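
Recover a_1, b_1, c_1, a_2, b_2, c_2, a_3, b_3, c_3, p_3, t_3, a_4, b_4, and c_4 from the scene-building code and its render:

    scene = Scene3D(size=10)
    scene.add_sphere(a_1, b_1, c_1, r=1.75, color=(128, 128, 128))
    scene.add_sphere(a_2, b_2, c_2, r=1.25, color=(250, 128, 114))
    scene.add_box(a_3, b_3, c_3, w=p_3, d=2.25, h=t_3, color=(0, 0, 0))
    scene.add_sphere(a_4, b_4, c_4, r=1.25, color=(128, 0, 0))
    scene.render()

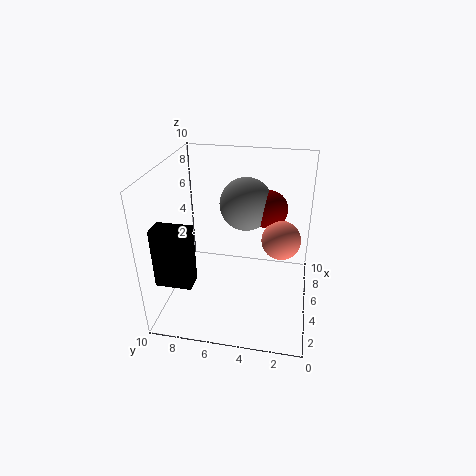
a_1 = 5.25, b_1 = 4.5, c_1 = 7.5, a_2 = 4, b_2 = 2, c_2 = 5.75, a_3 = 0.5, b_3 = 7, c_3 = 3.75, p_3 = 1.25, t_3 = 3.75, a_4 = 5.25, b_4 = 3, c_4 = 7.25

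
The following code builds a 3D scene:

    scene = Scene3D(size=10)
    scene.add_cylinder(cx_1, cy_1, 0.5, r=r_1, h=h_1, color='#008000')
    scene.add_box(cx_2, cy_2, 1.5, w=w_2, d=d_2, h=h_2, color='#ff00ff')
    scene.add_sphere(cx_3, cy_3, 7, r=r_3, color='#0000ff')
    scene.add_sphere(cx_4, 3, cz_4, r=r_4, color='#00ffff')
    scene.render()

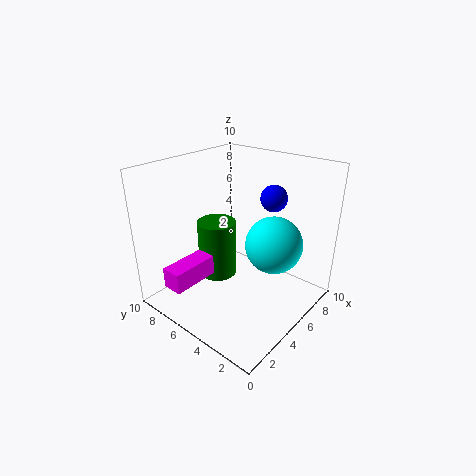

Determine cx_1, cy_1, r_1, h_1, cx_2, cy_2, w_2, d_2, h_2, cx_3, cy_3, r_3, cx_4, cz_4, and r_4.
cx_1 = 6; cy_1 = 8; r_1 = 1.5; h_1 = 4.5; cx_2 = 1; cy_2 = 7; w_2 = 3.5; d_2 = 1.5; h_2 = 1.5; cx_3 = 8.5; cy_3 = 4.5; r_3 = 1; cx_4 = 6.5; cz_4 = 4.5; r_4 = 2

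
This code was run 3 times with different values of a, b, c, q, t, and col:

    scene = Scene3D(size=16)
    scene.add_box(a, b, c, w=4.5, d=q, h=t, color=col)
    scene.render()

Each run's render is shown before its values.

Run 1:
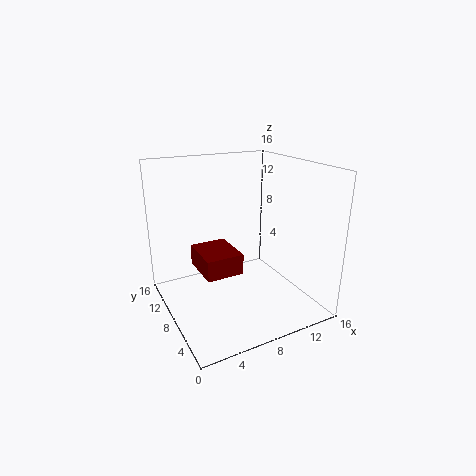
a = 4.5, b = 8.5, c = 3, q = 5.5, t = 2.5, col = 'maroon'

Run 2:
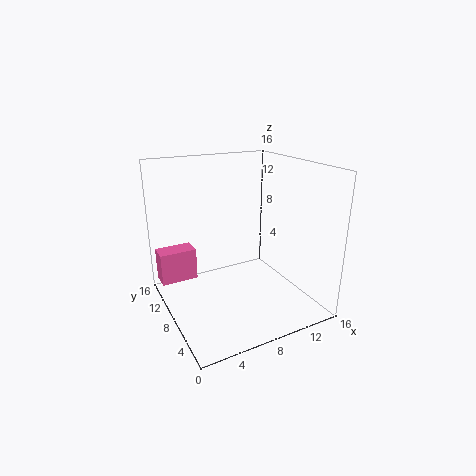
a = 0.5, b = 13.5, c = 1, q = 2.5, t = 4, col = 'hotpink'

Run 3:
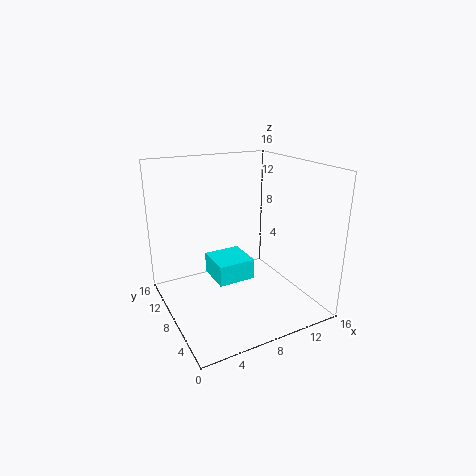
a = 6, b = 8.5, c = 2, q = 4.5, t = 2.5, col = 'cyan'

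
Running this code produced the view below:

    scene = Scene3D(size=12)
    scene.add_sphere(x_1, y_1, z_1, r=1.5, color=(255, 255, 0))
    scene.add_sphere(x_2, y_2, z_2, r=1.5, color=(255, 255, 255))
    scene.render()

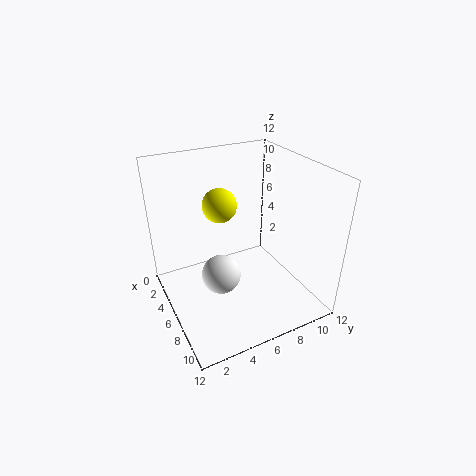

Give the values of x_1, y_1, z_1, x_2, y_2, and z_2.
x_1 = 3.5
y_1 = 5.5
z_1 = 8
x_2 = 8
y_2 = 3.5
z_2 = 4.5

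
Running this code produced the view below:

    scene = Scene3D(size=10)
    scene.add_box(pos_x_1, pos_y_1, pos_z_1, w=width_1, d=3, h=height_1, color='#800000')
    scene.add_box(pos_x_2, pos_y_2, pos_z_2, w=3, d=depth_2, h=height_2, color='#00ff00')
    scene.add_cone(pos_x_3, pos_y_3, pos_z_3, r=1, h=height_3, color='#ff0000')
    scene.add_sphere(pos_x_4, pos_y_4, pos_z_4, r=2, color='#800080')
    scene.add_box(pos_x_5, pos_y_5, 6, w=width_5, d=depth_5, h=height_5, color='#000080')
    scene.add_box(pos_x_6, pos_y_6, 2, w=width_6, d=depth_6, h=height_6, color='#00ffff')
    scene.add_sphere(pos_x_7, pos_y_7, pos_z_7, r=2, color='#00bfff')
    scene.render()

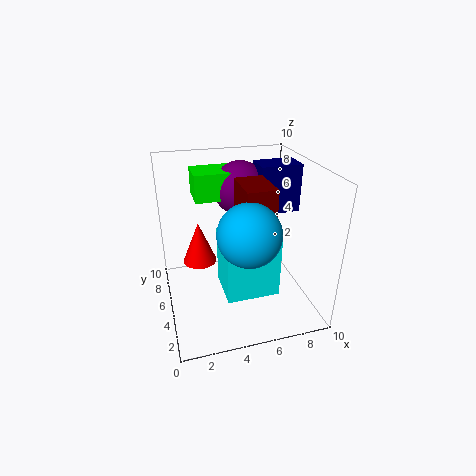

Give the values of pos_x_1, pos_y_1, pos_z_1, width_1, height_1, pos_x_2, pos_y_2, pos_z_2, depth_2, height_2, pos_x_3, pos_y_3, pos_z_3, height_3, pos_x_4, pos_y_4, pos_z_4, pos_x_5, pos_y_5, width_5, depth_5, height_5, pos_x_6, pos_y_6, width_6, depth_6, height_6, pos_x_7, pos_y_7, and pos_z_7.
pos_x_1 = 5; pos_y_1 = 3; pos_z_1 = 6; width_1 = 2; height_1 = 3; pos_x_2 = 2.5; pos_y_2 = 7; pos_z_2 = 7; depth_2 = 2.5; height_2 = 2; pos_x_3 = 2; pos_y_3 = 3; pos_z_3 = 5; height_3 = 2.5; pos_x_4 = 6; pos_y_4 = 8; pos_z_4 = 7.5; pos_x_5 = 7; pos_y_5 = 6; width_5 = 3; depth_5 = 2; height_5 = 3.5; pos_x_6 = 3.5; pos_y_6 = 2; width_6 = 3.5; depth_6 = 3; height_6 = 4; pos_x_7 = 5; pos_y_7 = 2.5; pos_z_7 = 6.5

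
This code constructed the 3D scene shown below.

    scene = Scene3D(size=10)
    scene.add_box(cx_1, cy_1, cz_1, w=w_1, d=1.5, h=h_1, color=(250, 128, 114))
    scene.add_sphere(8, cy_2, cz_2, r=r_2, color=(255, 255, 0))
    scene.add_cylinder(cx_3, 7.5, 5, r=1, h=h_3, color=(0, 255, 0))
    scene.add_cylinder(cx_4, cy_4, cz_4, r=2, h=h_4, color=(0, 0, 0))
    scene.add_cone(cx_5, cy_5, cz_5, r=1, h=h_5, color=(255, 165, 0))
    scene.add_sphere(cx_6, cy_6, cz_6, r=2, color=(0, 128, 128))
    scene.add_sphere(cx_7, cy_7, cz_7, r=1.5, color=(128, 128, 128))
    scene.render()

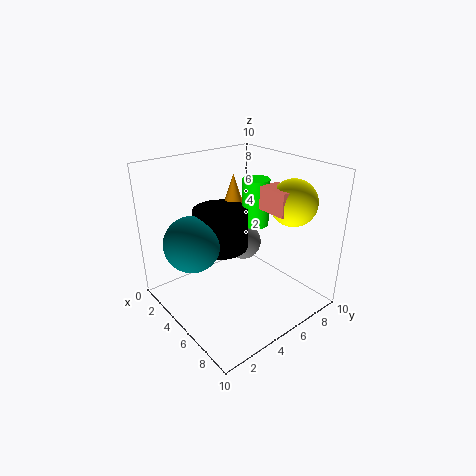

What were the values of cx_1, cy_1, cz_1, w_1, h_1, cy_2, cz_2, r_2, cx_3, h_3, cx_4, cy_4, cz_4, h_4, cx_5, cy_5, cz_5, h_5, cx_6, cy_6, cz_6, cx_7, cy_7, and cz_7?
cx_1 = 6.5; cy_1 = 5.5; cz_1 = 7.5; w_1 = 2; h_1 = 1.5; cy_2 = 7; cz_2 = 8; r_2 = 1.5; cx_3 = 4; h_3 = 3.5; cx_4 = 3; cy_4 = 5; cz_4 = 3.5; h_4 = 3; cx_5 = 2; cy_5 = 7; cz_5 = 5.5; h_5 = 3; cx_6 = 3; cy_6 = 2.5; cz_6 = 4.5; cx_7 = 2; cy_7 = 8; cz_7 = 2.5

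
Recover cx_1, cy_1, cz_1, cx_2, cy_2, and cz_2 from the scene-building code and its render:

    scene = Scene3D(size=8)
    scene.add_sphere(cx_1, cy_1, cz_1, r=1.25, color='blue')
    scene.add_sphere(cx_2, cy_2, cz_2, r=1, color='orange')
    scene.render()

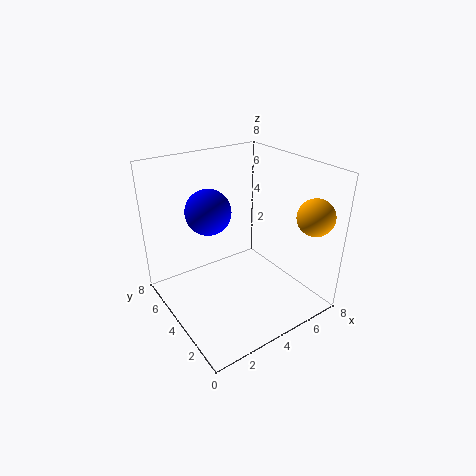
cx_1 = 2.75
cy_1 = 5
cz_1 = 5.5
cx_2 = 7
cy_2 = 1.25
cz_2 = 5.5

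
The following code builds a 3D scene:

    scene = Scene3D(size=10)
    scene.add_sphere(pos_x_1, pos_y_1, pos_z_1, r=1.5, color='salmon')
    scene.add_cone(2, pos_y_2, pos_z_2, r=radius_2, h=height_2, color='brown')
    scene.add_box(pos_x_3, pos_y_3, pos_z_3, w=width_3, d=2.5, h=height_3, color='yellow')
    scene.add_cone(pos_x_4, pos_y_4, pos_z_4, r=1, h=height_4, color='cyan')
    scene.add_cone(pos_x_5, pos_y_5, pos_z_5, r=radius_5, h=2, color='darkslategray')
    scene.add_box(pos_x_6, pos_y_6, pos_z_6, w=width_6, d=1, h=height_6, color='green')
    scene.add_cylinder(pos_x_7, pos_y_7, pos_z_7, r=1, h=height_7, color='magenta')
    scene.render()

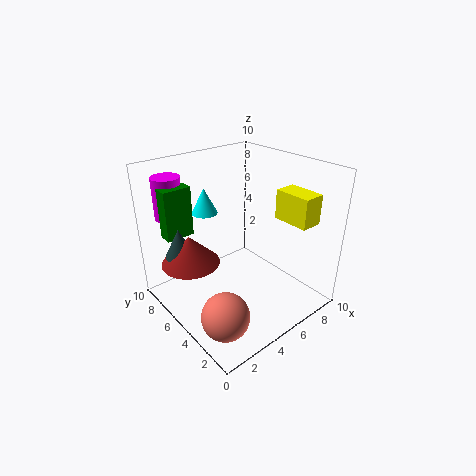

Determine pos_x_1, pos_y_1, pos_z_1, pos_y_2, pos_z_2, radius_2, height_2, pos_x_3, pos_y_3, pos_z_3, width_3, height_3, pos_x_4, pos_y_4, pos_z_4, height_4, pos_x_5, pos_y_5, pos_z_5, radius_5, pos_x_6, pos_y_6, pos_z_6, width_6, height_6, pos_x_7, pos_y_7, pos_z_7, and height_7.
pos_x_1 = 1.5, pos_y_1 = 2, pos_z_1 = 2, pos_y_2 = 6.5, pos_z_2 = 3.5, radius_2 = 2, height_2 = 2, pos_x_3 = 7, pos_y_3 = 1, pos_z_3 = 6.5, width_3 = 1.5, height_3 = 2, pos_x_4 = 5, pos_y_4 = 9, pos_z_4 = 5.5, height_4 = 2, pos_x_5 = 1.5, pos_y_5 = 7, pos_z_5 = 4, radius_5 = 1, pos_x_6 = 1, pos_y_6 = 7.5, pos_z_6 = 5, width_6 = 2, height_6 = 3.5, pos_x_7 = 2, pos_y_7 = 9, pos_z_7 = 6, height_7 = 3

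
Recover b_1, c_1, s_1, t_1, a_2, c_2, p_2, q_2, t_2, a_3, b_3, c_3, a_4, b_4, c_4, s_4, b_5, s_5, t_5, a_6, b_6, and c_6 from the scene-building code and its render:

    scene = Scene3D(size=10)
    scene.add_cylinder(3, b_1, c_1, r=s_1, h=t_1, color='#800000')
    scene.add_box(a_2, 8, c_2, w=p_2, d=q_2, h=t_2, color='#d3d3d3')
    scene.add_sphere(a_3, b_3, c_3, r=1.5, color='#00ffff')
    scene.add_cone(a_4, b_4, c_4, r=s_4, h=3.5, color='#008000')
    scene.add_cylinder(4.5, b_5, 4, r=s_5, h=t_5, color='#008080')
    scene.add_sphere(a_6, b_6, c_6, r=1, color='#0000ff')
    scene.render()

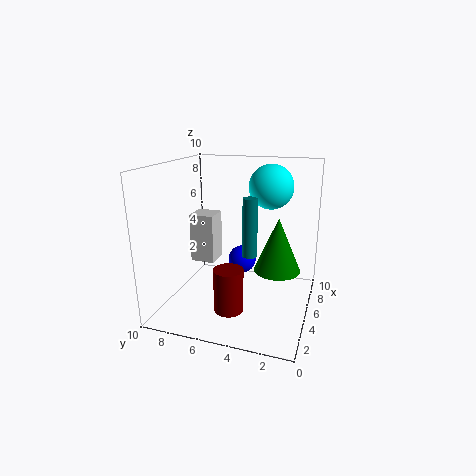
b_1 = 5; c_1 = 0.5; s_1 = 1; t_1 = 3; a_2 = 7.5; c_2 = 1.5; p_2 = 2; q_2 = 2; t_2 = 4; a_3 = 6; b_3 = 3; c_3 = 8.5; a_4 = 4; b_4 = 2; c_4 = 3.5; s_4 = 1.5; b_5 = 4; s_5 = 0.5; t_5 = 4; a_6 = 6; b_6 = 5; c_6 = 3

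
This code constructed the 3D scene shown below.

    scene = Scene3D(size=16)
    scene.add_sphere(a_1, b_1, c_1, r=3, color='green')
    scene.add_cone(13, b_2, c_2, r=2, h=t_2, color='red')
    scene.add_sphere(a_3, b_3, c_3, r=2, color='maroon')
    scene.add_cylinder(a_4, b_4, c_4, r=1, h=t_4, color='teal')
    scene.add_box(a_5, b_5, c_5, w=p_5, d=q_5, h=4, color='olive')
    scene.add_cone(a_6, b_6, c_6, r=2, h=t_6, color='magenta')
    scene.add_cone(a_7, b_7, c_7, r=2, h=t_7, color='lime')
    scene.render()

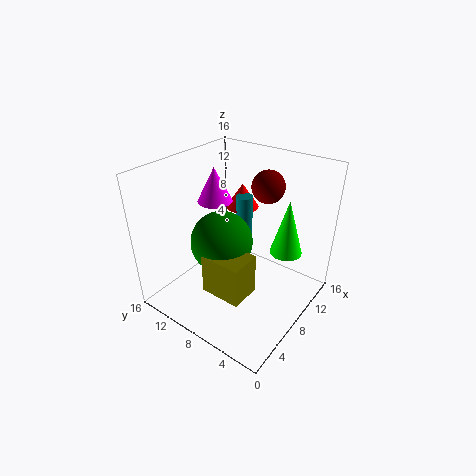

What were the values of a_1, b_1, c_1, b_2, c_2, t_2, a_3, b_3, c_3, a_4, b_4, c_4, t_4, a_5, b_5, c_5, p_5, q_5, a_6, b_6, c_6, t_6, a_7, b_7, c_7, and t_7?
a_1 = 4; b_1 = 7; c_1 = 10; b_2 = 11; c_2 = 9; t_2 = 3; a_3 = 14; b_3 = 8; c_3 = 12; a_4 = 12; b_4 = 10; c_4 = 4; t_4 = 7; a_5 = 1; b_5 = 3; c_5 = 6; p_5 = 3; q_5 = 4; a_6 = 9; b_6 = 12; c_6 = 11; t_6 = 4; a_7 = 14; b_7 = 5; c_7 = 4; t_7 = 7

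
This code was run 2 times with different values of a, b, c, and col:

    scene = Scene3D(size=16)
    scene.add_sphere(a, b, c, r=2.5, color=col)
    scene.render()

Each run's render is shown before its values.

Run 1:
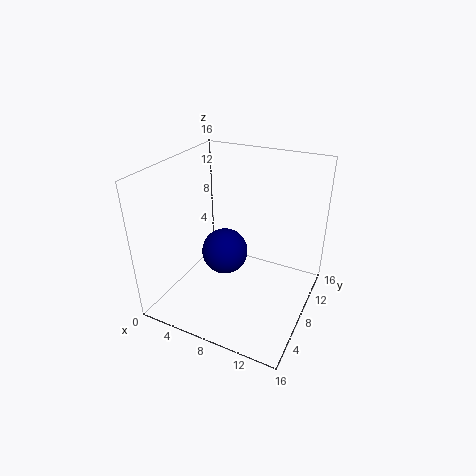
a = 7, b = 6.75, c = 6.75, col = 'navy'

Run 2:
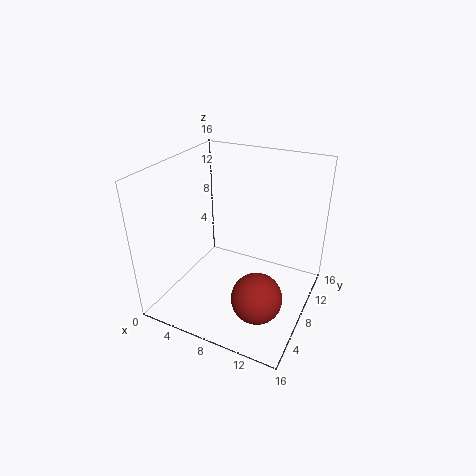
a = 12.5, b = 3, c = 5, col = 'brown'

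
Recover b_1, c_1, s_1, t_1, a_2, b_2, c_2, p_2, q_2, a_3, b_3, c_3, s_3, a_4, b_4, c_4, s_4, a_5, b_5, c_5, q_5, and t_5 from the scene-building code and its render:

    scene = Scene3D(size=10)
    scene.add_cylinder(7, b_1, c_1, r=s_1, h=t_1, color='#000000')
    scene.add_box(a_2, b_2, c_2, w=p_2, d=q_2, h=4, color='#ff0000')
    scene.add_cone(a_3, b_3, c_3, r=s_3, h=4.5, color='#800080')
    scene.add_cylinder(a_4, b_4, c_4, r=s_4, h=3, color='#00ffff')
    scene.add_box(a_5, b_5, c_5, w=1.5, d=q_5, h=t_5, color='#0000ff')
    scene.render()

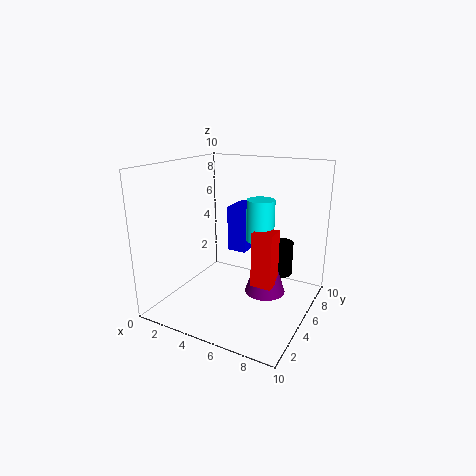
b_1 = 8; c_1 = 1.5; s_1 = 1; t_1 = 2.5; a_2 = 6; b_2 = 5; c_2 = 1.5; p_2 = 1.5; q_2 = 1.5; a_3 = 6.5; b_3 = 6.5; c_3 = 0.5; s_3 = 1.5; a_4 = 6; b_4 = 6.5; c_4 = 4.5; s_4 = 1; a_5 = 3; b_5 = 7; c_5 = 3; q_5 = 2.5; t_5 = 3.5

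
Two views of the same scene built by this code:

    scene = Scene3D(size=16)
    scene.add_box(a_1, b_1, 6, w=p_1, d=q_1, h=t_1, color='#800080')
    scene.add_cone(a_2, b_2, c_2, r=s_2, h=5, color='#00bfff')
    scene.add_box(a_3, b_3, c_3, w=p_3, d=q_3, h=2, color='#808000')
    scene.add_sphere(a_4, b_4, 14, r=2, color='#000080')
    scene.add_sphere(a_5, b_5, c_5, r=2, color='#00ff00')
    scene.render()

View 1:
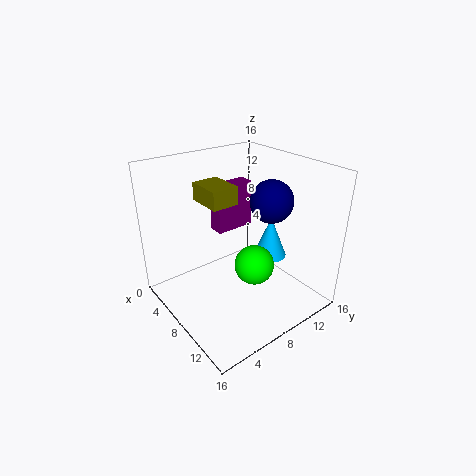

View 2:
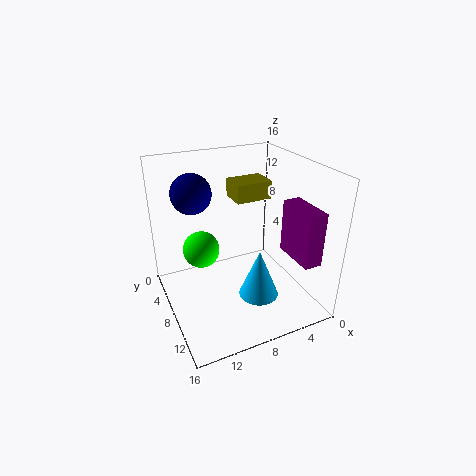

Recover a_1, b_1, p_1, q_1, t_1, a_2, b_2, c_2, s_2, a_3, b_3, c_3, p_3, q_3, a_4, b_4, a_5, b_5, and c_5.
a_1 = 1, b_1 = 9, p_1 = 2, q_1 = 5, t_1 = 6, a_2 = 8, b_2 = 13, c_2 = 4, s_2 = 2, a_3 = 4, b_3 = 5, c_3 = 12, p_3 = 4, q_3 = 3, a_4 = 13, b_4 = 8, a_5 = 12, b_5 = 7, c_5 = 7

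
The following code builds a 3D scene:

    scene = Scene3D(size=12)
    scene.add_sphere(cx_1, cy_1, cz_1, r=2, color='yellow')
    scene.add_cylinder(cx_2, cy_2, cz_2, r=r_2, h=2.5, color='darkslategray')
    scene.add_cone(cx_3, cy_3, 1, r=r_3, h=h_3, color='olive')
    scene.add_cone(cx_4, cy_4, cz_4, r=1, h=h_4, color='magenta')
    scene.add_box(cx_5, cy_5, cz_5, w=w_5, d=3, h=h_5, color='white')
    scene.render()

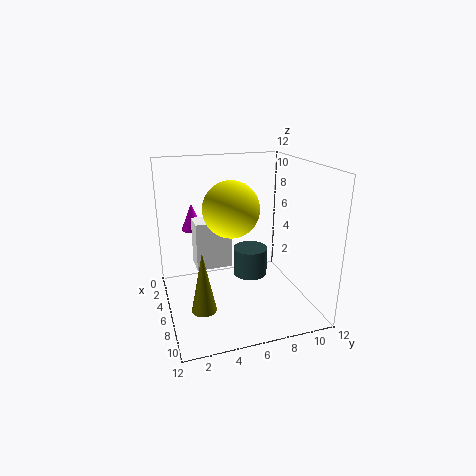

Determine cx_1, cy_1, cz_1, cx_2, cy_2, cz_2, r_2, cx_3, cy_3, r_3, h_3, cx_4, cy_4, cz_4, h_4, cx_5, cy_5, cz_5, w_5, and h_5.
cx_1 = 9; cy_1 = 4.5; cz_1 = 9.5; cx_2 = 5; cy_2 = 7.5; cz_2 = 2; r_2 = 1.5; cx_3 = 8; cy_3 = 2.5; r_3 = 1; h_3 = 5; cx_4 = 1.5; cy_4 = 3; cz_4 = 5.5; h_4 = 2.5; cx_5 = 4; cy_5 = 2.5; cz_5 = 3.5; w_5 = 2; h_5 = 4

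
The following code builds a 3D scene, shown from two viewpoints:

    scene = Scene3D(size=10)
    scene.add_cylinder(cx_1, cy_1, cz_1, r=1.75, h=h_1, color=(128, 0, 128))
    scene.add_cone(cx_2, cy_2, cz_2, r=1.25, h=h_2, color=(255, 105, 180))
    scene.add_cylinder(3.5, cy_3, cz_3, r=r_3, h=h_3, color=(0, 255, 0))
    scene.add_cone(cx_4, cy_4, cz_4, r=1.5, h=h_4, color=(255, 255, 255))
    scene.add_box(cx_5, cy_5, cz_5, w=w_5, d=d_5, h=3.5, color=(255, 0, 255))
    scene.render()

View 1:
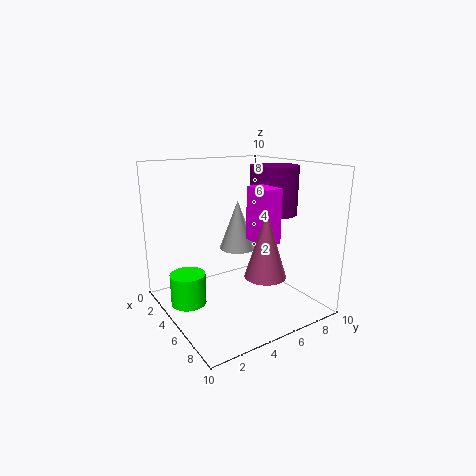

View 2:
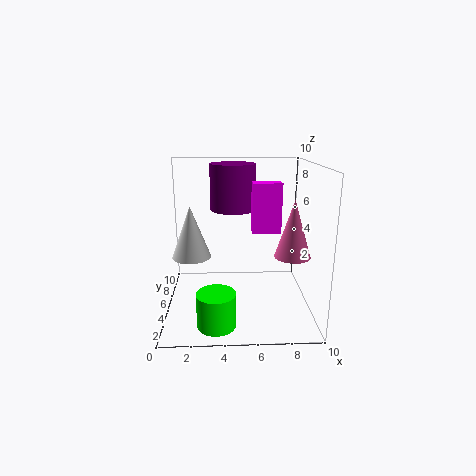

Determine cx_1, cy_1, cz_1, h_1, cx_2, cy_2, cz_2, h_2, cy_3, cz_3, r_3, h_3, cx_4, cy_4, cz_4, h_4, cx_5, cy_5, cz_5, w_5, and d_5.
cx_1 = 4.75
cy_1 = 8.25
cz_1 = 6.25
h_1 = 3.5
cx_2 = 8.75
cy_2 = 4.5
cz_2 = 3.75
h_2 = 4
cy_3 = 1.75
cz_3 = 0.25
r_3 = 1.25
h_3 = 2.25
cx_4 = 1.5
cy_4 = 7.25
cz_4 = 2.75
h_4 = 4
cx_5 = 6
cy_5 = 5
cz_5 = 5.25
w_5 = 2
d_5 = 1.25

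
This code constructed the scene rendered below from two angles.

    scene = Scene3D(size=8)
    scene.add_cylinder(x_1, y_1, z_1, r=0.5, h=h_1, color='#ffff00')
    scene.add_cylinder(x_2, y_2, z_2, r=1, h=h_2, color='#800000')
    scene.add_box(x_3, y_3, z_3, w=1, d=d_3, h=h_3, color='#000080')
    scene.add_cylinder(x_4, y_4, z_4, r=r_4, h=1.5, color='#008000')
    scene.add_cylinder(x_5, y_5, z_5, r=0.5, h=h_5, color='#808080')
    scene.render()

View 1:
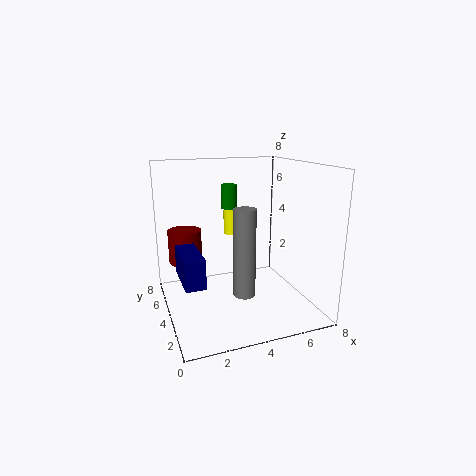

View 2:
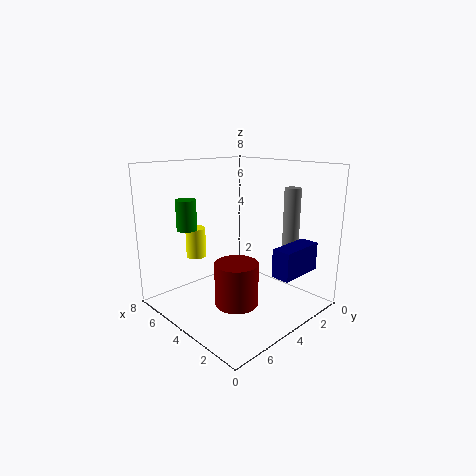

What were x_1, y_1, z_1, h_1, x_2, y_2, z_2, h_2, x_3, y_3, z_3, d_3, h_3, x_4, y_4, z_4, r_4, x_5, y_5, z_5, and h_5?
x_1 = 4.5, y_1 = 6.5, z_1 = 3.5, h_1 = 1.5, x_2 = 1.5, y_2 = 6.5, z_2 = 2, h_2 = 2, x_3 = 0.5, y_3 = 1.5, z_3 = 2.5, d_3 = 2.5, h_3 = 1.5, x_4 = 4.5, y_4 = 7, z_4 = 5, r_4 = 0.5, x_5 = 3, y_5 = 0.5, z_5 = 2.5, h_5 = 4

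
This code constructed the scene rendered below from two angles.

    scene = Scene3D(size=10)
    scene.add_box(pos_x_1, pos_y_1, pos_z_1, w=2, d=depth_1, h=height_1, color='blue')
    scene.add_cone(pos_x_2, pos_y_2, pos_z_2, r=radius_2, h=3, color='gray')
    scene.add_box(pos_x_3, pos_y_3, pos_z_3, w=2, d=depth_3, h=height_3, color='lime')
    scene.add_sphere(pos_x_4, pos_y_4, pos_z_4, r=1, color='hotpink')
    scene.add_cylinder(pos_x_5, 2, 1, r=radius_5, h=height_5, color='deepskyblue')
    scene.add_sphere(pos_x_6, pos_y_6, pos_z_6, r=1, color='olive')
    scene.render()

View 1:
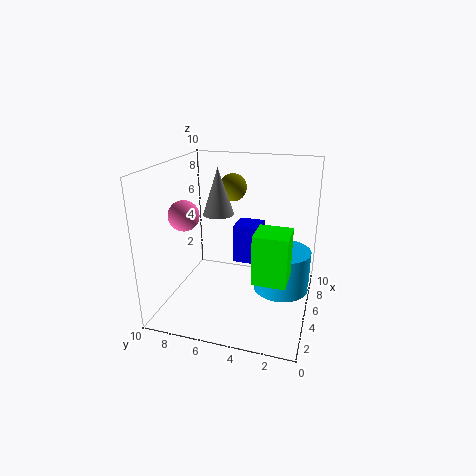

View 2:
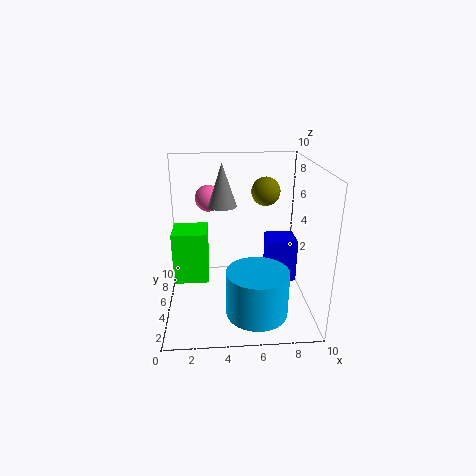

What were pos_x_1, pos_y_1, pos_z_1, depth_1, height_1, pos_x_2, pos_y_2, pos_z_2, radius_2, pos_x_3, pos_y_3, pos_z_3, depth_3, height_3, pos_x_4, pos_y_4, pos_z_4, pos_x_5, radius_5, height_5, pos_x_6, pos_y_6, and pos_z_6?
pos_x_1 = 7
pos_y_1 = 4
pos_z_1 = 2
depth_1 = 2
height_1 = 3
pos_x_2 = 4
pos_y_2 = 6
pos_z_2 = 7
radius_2 = 1
pos_x_3 = 1
pos_y_3 = 1
pos_z_3 = 4
depth_3 = 2
height_3 = 3
pos_x_4 = 3
pos_y_4 = 8
pos_z_4 = 7
pos_x_5 = 6
radius_5 = 2
height_5 = 3
pos_x_6 = 7
pos_y_6 = 6
pos_z_6 = 8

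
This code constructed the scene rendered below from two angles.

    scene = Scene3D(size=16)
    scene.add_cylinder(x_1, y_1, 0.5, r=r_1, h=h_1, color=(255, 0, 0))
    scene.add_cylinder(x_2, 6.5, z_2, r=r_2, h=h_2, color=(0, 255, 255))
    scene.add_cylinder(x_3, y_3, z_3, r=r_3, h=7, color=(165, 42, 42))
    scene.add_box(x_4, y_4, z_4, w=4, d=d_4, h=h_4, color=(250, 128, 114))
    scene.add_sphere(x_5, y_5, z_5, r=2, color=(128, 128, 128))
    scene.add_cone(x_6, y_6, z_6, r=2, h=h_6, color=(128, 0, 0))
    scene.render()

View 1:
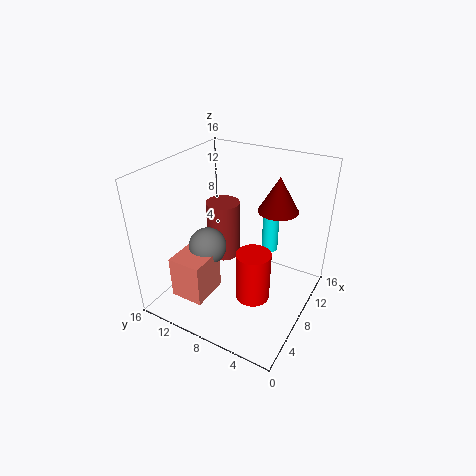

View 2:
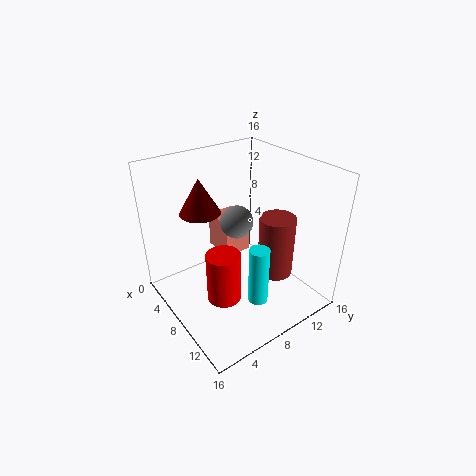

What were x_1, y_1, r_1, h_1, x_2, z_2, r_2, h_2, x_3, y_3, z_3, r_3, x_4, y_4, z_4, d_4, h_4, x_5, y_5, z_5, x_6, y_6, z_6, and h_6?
x_1 = 8, y_1 = 6, r_1 = 2, h_1 = 6, x_2 = 13.5, z_2 = 4, r_2 = 1, h_2 = 6, x_3 = 10.5, y_3 = 11.5, z_3 = 3.5, r_3 = 2, x_4 = 1, y_4 = 8.5, z_4 = 3.5, d_4 = 3.5, h_4 = 4.5, x_5 = 5, y_5 = 10, z_5 = 8, x_6 = 8, y_6 = 3.5, z_6 = 12.5, h_6 = 3.5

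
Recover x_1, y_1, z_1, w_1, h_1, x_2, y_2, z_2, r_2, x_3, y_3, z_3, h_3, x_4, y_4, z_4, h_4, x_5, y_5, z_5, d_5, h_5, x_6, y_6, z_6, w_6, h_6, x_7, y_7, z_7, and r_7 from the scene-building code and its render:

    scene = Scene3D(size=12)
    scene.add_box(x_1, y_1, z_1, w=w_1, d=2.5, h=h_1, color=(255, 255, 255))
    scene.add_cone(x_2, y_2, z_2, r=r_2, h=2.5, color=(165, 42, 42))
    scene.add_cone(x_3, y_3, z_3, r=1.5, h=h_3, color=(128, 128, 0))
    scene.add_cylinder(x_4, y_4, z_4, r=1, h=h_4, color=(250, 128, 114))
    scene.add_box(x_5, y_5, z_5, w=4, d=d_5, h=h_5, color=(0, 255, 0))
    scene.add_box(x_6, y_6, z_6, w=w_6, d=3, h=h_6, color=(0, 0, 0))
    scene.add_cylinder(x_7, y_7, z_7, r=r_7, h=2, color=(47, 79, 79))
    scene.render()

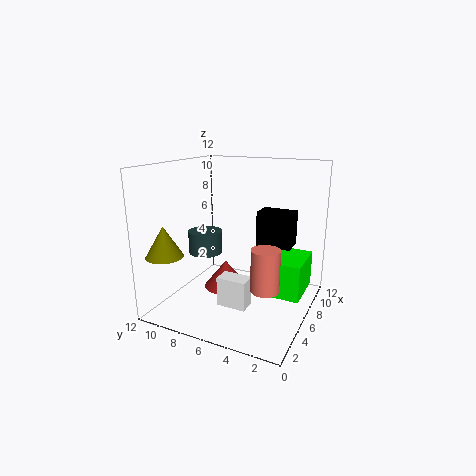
x_1 = 4; y_1 = 4.5; z_1 = 0.5; w_1 = 1.5; h_1 = 2.5; x_2 = 7.5; y_2 = 8; z_2 = 0.5; r_2 = 2; x_3 = 2; y_3 = 10.5; z_3 = 5; h_3 = 2.5; x_4 = 2; y_4 = 2; z_4 = 4; h_4 = 3; x_5 = 5.5; y_5 = 0.5; z_5 = 1.5; d_5 = 4; h_5 = 3; x_6 = 7.5; y_6 = 2; z_6 = 5; w_6 = 2; h_6 = 3; x_7 = 6.5; y_7 = 9.5; z_7 = 4; r_7 = 1.5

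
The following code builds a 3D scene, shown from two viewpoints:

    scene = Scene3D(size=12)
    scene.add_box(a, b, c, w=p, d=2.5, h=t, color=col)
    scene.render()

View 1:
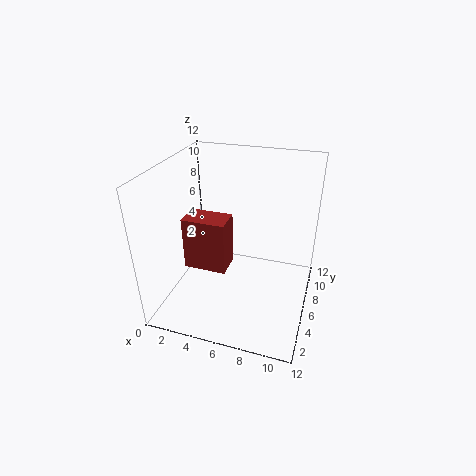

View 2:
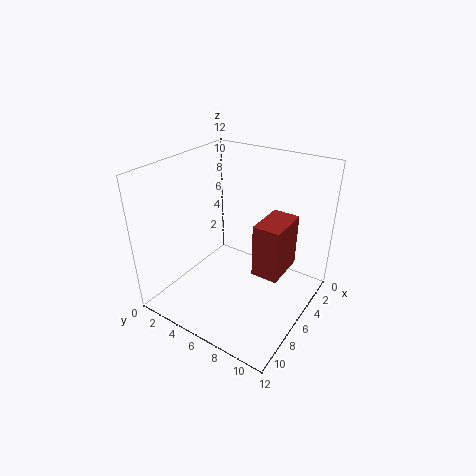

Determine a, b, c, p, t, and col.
a = 0.5, b = 6.5, c = 1.5, p = 4, t = 5, col = 'brown'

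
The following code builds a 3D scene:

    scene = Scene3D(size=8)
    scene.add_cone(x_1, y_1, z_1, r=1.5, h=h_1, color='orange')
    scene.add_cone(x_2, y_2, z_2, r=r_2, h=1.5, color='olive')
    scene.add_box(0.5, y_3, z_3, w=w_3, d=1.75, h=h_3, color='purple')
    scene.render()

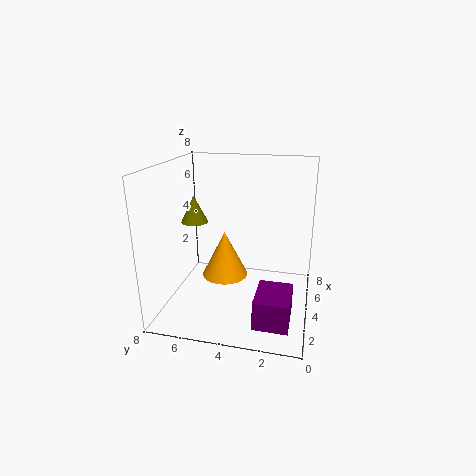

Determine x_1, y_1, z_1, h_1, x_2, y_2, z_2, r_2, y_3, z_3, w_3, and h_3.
x_1 = 6.5; y_1 = 5.5; z_1 = 0.25; h_1 = 3; x_2 = 4; y_2 = 6.5; z_2 = 4.75; r_2 = 0.75; y_3 = 0.75; z_3 = 0.75; w_3 = 2.25; h_3 = 1.5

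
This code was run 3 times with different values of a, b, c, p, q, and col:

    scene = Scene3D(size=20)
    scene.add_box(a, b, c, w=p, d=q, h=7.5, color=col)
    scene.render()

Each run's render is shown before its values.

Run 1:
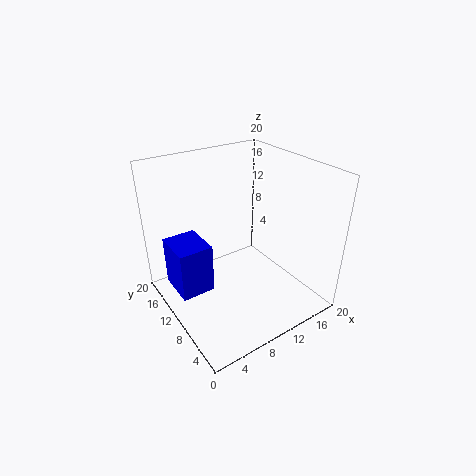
a = 2; b = 12; c = 1; p = 5; q = 6; col = 'blue'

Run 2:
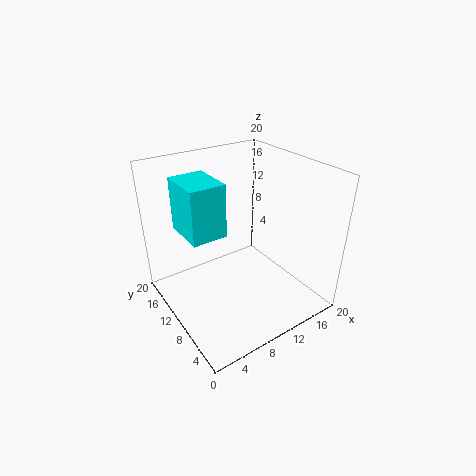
a = 3.5; b = 10.5; c = 10.5; p = 5; q = 6.5; col = 'cyan'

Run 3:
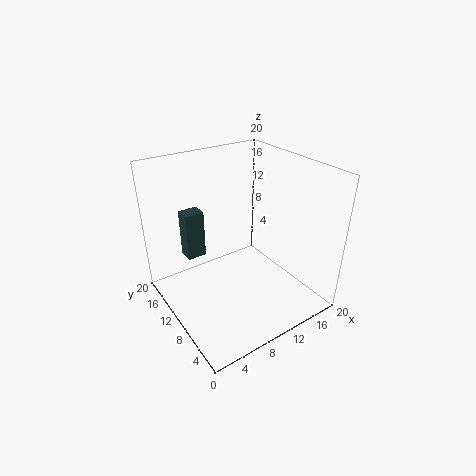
a = 5.5; b = 17; c = 4; p = 3; q = 2.5; col = 'darkslategray'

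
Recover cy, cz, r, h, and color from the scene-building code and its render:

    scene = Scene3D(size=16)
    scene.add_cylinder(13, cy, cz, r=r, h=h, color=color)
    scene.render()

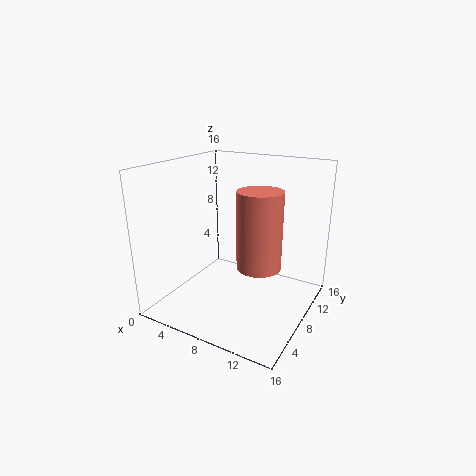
cy = 3; cz = 8; r = 2; h = 7; color = 'salmon'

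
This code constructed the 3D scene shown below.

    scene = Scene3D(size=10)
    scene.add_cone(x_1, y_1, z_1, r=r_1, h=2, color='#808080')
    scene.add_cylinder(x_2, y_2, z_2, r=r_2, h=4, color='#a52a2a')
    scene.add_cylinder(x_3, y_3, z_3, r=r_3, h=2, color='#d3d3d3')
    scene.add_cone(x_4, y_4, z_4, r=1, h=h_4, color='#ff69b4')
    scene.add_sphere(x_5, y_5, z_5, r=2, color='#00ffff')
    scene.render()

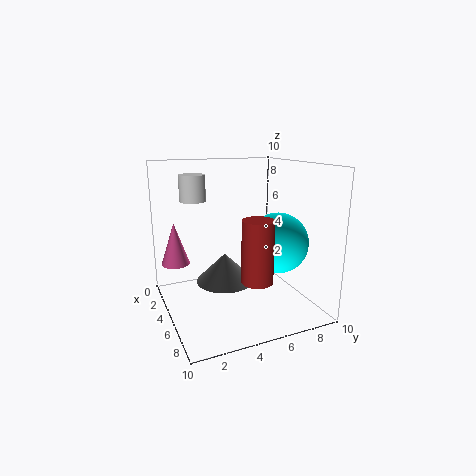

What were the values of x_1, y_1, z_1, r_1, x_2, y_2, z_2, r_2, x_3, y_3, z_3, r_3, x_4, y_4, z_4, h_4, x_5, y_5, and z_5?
x_1 = 5; y_1 = 4; z_1 = 2; r_1 = 2; x_2 = 8; y_2 = 5; z_2 = 3; r_2 = 1; x_3 = 1; y_3 = 3; z_3 = 7; r_3 = 1; x_4 = 3; y_4 = 1; z_4 = 3; h_4 = 3; x_5 = 7; y_5 = 7; z_5 = 5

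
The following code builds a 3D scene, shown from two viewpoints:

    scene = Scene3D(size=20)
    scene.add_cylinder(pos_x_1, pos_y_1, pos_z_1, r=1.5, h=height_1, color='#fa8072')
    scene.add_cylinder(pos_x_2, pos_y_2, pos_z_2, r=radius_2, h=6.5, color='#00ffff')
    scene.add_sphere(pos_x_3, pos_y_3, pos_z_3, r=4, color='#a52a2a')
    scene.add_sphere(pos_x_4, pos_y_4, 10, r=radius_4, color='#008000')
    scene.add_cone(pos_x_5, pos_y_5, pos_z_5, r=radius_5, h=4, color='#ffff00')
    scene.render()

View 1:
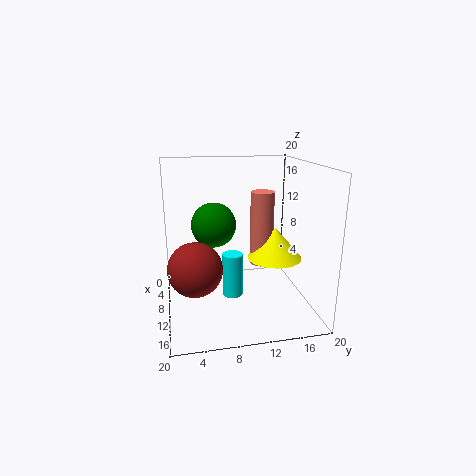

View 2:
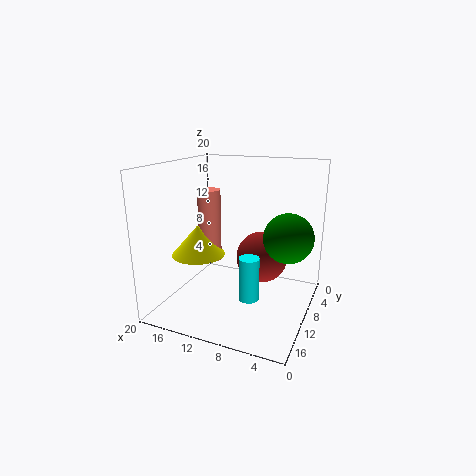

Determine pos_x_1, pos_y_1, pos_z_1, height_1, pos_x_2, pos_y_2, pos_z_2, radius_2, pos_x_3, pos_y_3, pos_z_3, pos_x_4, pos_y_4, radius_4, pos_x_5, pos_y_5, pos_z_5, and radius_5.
pos_x_1 = 13, pos_y_1 = 12.5, pos_z_1 = 7.5, height_1 = 9.5, pos_x_2 = 8.5, pos_y_2 = 9.5, pos_z_2 = 0.5, radius_2 = 1.5, pos_x_3 = 8.5, pos_y_3 = 4, pos_z_3 = 5, pos_x_4 = 3.5, pos_y_4 = 7.5, radius_4 = 3.5, pos_x_5 = 14, pos_y_5 = 14, pos_z_5 = 8.5, radius_5 = 3.5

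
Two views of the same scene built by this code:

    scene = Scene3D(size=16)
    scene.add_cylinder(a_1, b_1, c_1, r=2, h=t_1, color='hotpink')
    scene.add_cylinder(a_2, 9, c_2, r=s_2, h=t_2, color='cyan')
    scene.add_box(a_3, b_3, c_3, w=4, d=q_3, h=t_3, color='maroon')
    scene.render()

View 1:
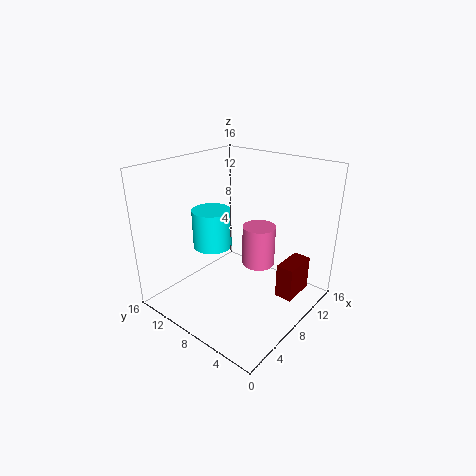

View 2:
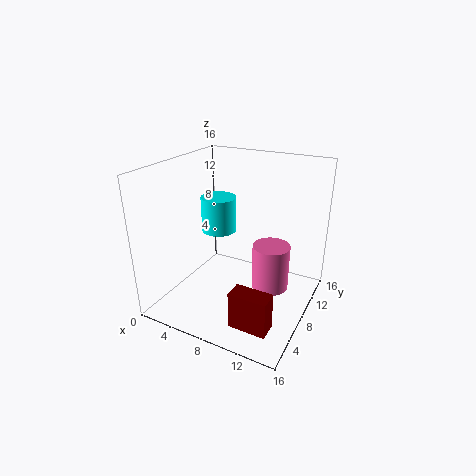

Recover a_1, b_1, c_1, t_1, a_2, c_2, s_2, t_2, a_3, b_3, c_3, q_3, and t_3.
a_1 = 12
b_1 = 8
c_1 = 3
t_1 = 5
a_2 = 5
c_2 = 8
s_2 = 2
t_2 = 4
a_3 = 10
b_3 = 2
c_3 = 1
q_3 = 2
t_3 = 4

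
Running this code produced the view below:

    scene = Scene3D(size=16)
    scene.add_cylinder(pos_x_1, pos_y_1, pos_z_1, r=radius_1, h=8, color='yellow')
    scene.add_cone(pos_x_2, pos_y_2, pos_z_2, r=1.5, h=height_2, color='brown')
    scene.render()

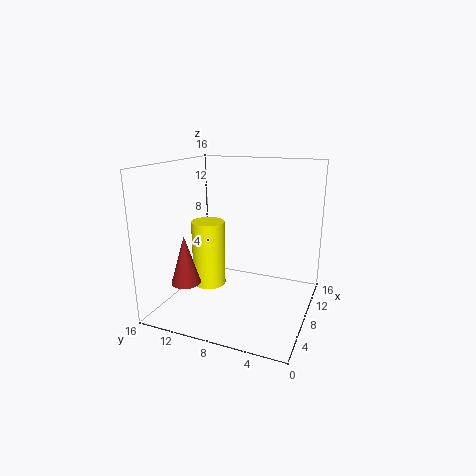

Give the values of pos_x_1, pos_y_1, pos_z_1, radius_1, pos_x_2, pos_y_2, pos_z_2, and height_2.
pos_x_1 = 9.5
pos_y_1 = 12.5
pos_z_1 = 1
radius_1 = 2
pos_x_2 = 2.5
pos_y_2 = 11.5
pos_z_2 = 4.5
height_2 = 5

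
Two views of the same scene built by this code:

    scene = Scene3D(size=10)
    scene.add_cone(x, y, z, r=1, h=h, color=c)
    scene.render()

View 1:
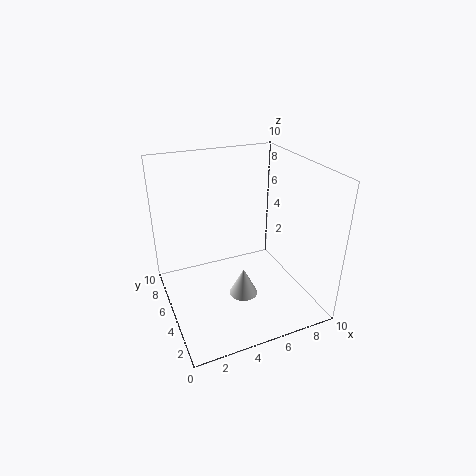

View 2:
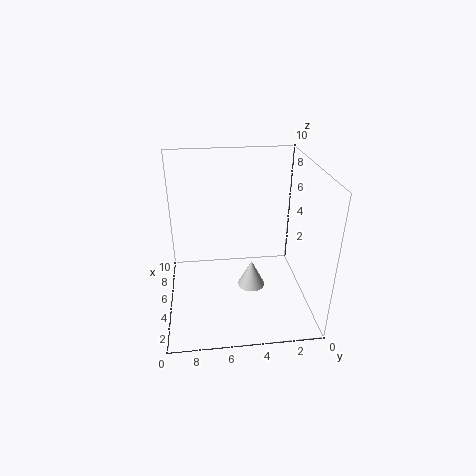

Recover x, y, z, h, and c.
x = 5; y = 4; z = 1; h = 2; c = 'lightgray'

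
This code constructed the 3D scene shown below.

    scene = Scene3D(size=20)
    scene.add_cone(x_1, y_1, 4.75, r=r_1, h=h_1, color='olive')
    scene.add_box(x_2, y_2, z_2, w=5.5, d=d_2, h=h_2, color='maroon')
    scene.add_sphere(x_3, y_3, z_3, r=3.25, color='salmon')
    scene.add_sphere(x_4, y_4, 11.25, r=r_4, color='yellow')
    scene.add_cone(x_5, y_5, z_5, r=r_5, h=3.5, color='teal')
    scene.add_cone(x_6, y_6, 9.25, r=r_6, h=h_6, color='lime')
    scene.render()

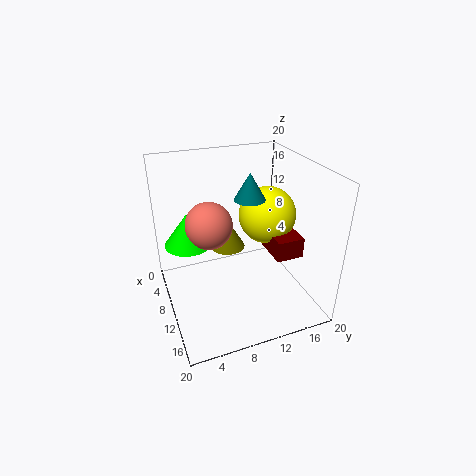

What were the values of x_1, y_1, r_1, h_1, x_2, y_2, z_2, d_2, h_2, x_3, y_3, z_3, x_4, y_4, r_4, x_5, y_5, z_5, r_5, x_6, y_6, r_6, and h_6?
x_1 = 3.5
y_1 = 10.75
r_1 = 2.75
h_1 = 4.75
x_2 = 7.75
y_2 = 14.75
z_2 = 6.75
d_2 = 4
h_2 = 3
x_3 = 8.75
y_3 = 6.25
z_3 = 12
x_4 = 7.25
y_4 = 15.75
r_4 = 4.25
x_5 = 11.5
y_5 = 11
z_5 = 16.25
r_5 = 2
x_6 = 7.75
y_6 = 3.5
r_6 = 3.25
h_6 = 4.5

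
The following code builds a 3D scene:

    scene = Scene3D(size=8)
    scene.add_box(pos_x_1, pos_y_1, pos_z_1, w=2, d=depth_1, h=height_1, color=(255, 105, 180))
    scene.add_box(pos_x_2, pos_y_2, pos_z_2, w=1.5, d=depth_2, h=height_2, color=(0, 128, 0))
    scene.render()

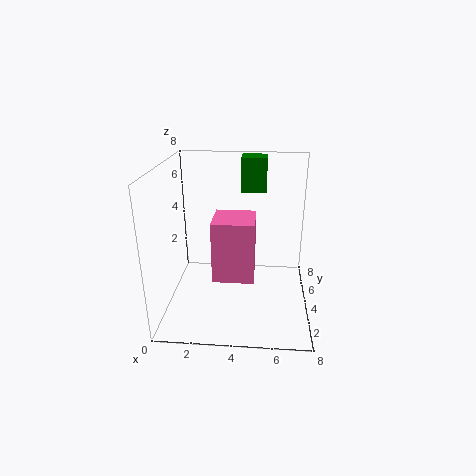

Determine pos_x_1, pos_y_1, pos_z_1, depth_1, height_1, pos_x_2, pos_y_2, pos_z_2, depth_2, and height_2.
pos_x_1 = 3
pos_y_1 = 1
pos_z_1 = 3
depth_1 = 2
height_1 = 3
pos_x_2 = 4
pos_y_2 = 6
pos_z_2 = 6
depth_2 = 1.5
height_2 = 2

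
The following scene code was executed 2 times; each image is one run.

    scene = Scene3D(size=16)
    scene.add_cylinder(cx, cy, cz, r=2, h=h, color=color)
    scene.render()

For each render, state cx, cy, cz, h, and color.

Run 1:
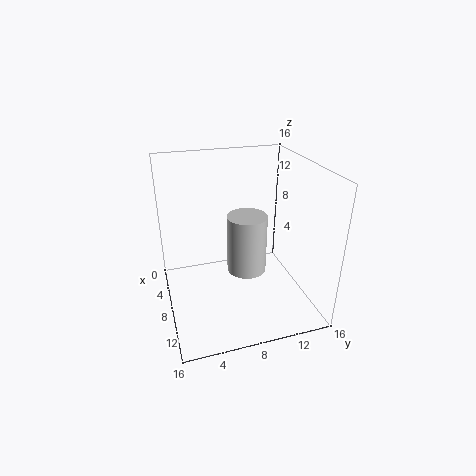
cx = 11, cy = 8, cz = 6, h = 6, color = 'lightgray'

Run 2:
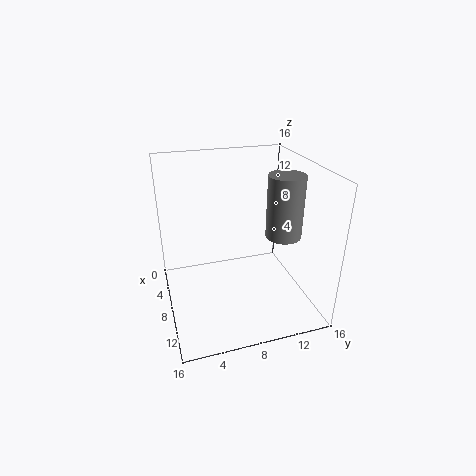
cx = 9, cy = 13, cz = 8, h = 7, color = 'gray'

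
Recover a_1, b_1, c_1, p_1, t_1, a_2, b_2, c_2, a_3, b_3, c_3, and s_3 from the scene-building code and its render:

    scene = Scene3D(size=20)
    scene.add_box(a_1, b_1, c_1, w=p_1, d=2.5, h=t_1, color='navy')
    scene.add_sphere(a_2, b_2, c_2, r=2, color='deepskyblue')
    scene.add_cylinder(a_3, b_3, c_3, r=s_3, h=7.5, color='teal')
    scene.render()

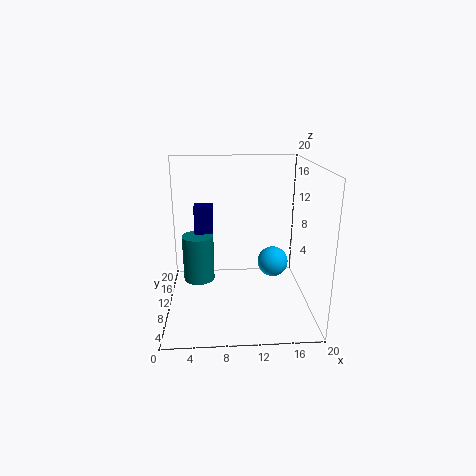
a_1 = 3.5
b_1 = 17
c_1 = 7.5
p_1 = 3
t_1 = 5
a_2 = 14.5
b_2 = 7.5
c_2 = 7.5
a_3 = 4
b_3 = 16.5
c_3 = 0.5
s_3 = 2.5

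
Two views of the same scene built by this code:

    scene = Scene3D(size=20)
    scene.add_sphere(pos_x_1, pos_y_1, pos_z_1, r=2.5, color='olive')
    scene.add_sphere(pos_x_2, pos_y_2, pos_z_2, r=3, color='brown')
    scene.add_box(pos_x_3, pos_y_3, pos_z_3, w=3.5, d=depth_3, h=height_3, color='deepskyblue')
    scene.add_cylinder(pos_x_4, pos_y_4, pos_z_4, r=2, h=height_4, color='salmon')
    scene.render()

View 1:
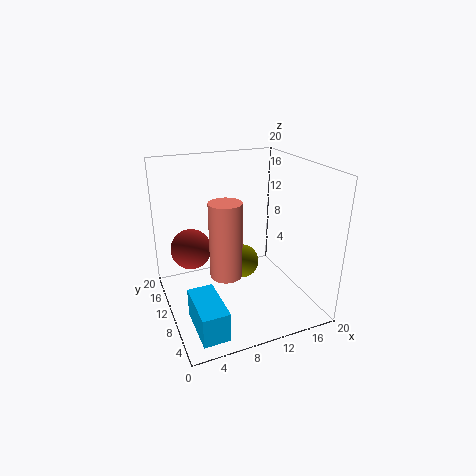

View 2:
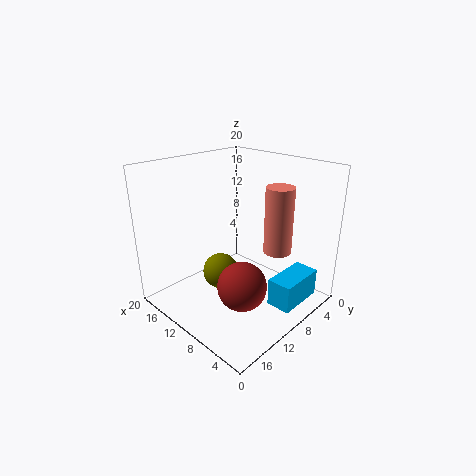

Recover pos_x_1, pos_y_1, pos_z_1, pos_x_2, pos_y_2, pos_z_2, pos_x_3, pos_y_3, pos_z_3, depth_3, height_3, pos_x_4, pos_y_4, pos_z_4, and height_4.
pos_x_1 = 11.5
pos_y_1 = 12
pos_z_1 = 5
pos_x_2 = 4.5
pos_y_2 = 15
pos_z_2 = 7
pos_x_3 = 2
pos_y_3 = 1.5
pos_z_3 = 0.5
depth_3 = 7
height_3 = 4
pos_x_4 = 6.5
pos_y_4 = 5.5
pos_z_4 = 7.5
height_4 = 9.5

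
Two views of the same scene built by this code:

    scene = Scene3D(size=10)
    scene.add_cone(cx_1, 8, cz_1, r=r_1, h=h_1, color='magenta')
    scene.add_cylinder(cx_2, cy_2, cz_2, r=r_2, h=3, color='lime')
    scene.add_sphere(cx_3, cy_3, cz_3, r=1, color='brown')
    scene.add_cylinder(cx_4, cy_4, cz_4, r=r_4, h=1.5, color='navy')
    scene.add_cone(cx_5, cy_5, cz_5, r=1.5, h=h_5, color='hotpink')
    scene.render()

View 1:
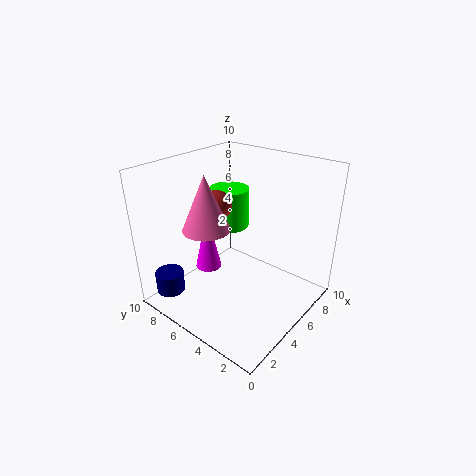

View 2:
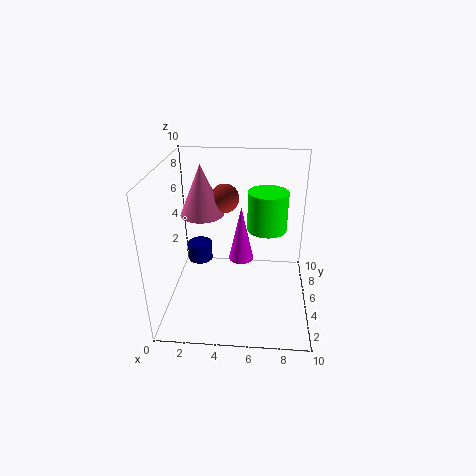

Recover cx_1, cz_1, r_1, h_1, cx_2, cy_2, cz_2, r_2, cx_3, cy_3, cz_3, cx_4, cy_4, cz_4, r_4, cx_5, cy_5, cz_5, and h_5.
cx_1 = 5
cz_1 = 1.5
r_1 = 1
h_1 = 4.5
cx_2 = 7
cy_2 = 7.5
cz_2 = 4.5
r_2 = 1.5
cx_3 = 4
cy_3 = 6
cz_3 = 7.5
cx_4 = 1.5
cy_4 = 8.5
cz_4 = 1
r_4 = 1
cx_5 = 2.5
cy_5 = 5.5
cz_5 = 6.5
h_5 = 3.5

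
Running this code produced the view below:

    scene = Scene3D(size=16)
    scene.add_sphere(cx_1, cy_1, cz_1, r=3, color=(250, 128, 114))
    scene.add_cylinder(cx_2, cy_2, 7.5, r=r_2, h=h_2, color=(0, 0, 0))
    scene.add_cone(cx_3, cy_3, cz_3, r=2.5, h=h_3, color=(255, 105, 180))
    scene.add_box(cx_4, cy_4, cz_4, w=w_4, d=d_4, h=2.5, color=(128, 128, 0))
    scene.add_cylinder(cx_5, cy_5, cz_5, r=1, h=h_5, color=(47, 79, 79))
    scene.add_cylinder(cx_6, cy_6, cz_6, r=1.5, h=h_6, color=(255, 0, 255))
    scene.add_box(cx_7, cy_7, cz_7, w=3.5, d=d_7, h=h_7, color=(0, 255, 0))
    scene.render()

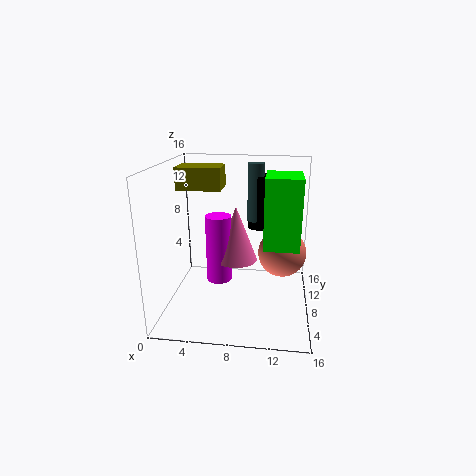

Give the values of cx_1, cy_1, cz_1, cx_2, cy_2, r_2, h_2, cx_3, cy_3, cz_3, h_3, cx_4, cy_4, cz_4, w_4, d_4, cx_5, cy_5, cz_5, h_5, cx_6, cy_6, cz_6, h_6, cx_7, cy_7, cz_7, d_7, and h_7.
cx_1 = 13; cy_1 = 12.5; cz_1 = 4.5; cx_2 = 10; cy_2 = 13.5; r_2 = 1.5; h_2 = 6.5; cx_3 = 7.5; cy_3 = 10; cz_3 = 4.5; h_3 = 6.5; cx_4 = 1; cy_4 = 8.5; cz_4 = 13; w_4 = 5; d_4 = 3.5; cx_5 = 9.5; cy_5 = 13; cz_5 = 8.5; h_5 = 7; cx_6 = 5.5; cy_6 = 9.5; cz_6 = 2; h_6 = 8; cx_7 = 11; cy_7 = 3.5; cz_7 = 8.5; d_7 = 4.5; h_7 = 7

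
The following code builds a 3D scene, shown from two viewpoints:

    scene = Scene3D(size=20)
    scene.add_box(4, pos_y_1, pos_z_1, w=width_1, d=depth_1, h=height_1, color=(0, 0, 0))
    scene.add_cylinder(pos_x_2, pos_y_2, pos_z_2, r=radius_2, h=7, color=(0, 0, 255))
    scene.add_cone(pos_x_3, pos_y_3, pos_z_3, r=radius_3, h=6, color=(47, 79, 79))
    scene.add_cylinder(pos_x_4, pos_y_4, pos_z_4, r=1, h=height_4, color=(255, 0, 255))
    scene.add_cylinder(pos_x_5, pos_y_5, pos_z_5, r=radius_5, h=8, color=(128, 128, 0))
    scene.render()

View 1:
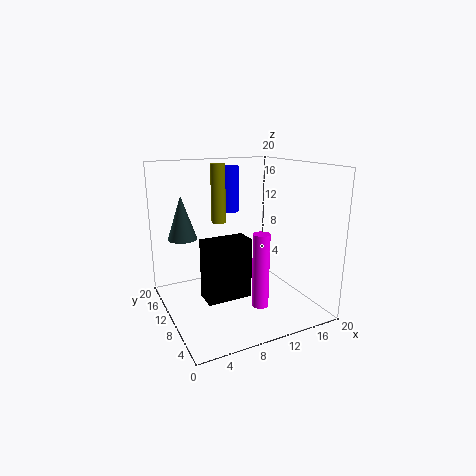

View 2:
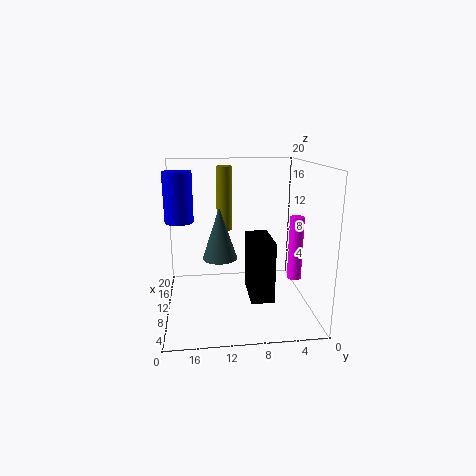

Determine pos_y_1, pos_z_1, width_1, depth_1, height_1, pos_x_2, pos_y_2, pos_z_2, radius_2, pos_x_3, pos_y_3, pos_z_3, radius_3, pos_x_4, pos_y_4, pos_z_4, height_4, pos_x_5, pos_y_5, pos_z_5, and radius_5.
pos_y_1 = 6; pos_z_1 = 3; width_1 = 6; depth_1 = 3; height_1 = 8; pos_x_2 = 12; pos_y_2 = 18; pos_z_2 = 12; radius_2 = 2; pos_x_3 = 3; pos_y_3 = 13; pos_z_3 = 10; radius_3 = 2; pos_x_4 = 9; pos_y_4 = 2; pos_z_4 = 4; height_4 = 9; pos_x_5 = 8; pos_y_5 = 12; pos_z_5 = 12; radius_5 = 1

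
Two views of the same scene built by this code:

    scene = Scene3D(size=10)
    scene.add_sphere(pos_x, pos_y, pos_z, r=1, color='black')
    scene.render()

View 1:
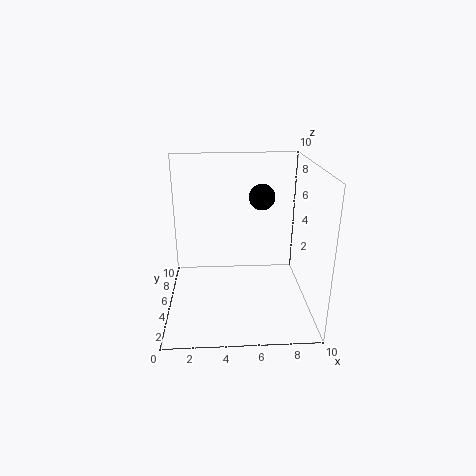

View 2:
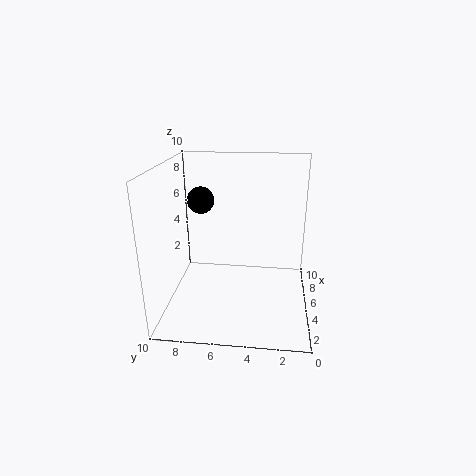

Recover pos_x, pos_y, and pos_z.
pos_x = 7; pos_y = 8; pos_z = 7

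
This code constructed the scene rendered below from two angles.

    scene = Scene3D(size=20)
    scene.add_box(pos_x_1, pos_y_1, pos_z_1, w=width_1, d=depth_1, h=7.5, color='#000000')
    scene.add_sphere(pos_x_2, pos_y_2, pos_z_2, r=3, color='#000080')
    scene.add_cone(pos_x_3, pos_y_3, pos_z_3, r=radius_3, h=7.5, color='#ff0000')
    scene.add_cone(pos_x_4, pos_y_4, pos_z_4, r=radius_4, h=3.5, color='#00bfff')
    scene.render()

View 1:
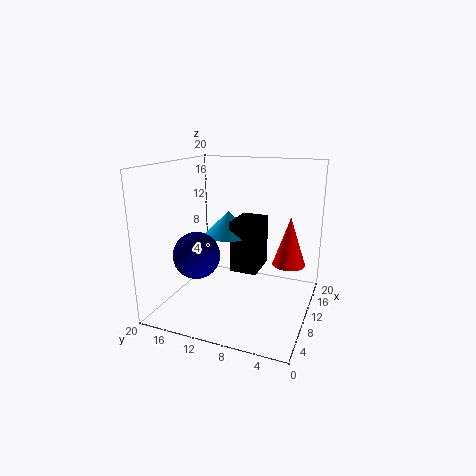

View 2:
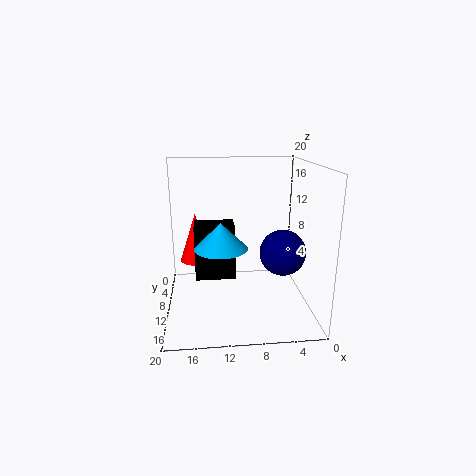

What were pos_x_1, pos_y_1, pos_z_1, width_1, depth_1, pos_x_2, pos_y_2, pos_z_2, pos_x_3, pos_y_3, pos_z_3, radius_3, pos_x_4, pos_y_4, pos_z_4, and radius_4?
pos_x_1 = 10.5; pos_y_1 = 7.5; pos_z_1 = 4.5; width_1 = 5.5; depth_1 = 4; pos_x_2 = 4.5; pos_y_2 = 13.5; pos_z_2 = 9; pos_x_3 = 16; pos_y_3 = 4; pos_z_3 = 4.5; radius_3 = 2.5; pos_x_4 = 12.5; pos_y_4 = 12.5; pos_z_4 = 9.5; radius_4 = 3.5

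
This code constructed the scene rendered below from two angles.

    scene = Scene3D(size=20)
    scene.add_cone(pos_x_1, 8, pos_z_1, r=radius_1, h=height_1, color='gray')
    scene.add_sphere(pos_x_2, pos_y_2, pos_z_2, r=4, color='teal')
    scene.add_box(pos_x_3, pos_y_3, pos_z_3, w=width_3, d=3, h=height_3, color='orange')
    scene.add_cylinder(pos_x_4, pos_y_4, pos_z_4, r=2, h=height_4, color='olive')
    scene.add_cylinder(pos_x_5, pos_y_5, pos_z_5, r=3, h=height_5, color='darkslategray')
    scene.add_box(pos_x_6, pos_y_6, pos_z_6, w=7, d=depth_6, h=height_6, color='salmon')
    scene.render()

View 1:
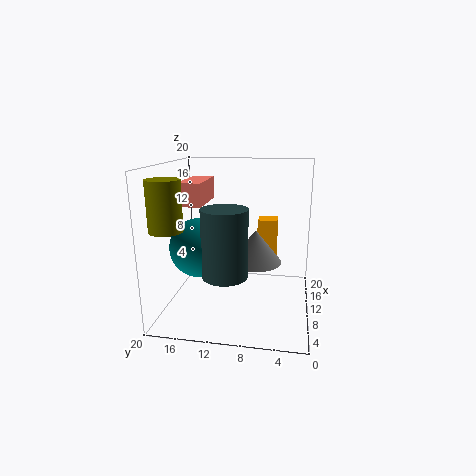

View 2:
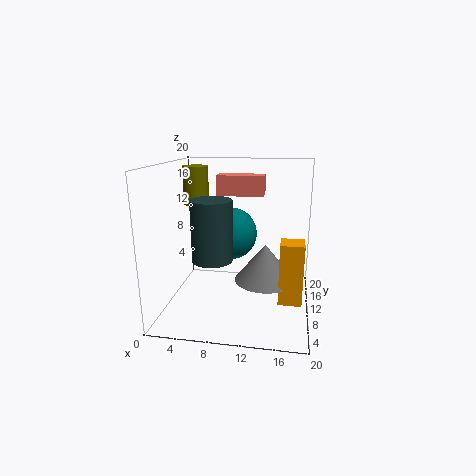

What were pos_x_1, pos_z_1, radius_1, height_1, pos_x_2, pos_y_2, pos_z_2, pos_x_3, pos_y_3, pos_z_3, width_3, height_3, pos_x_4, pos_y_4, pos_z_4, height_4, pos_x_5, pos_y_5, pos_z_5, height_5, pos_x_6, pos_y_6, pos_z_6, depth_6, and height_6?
pos_x_1 = 14
pos_z_1 = 5
radius_1 = 4
height_1 = 5
pos_x_2 = 8
pos_y_2 = 15
pos_z_2 = 9
pos_x_3 = 16
pos_y_3 = 5
pos_z_3 = 3
width_3 = 3
height_3 = 8
pos_x_4 = 2
pos_y_4 = 17
pos_z_4 = 13
height_4 = 6
pos_x_5 = 6
pos_y_5 = 11
pos_z_5 = 6
height_5 = 9
pos_x_6 = 6
pos_y_6 = 14
pos_z_6 = 15
depth_6 = 3
height_6 = 3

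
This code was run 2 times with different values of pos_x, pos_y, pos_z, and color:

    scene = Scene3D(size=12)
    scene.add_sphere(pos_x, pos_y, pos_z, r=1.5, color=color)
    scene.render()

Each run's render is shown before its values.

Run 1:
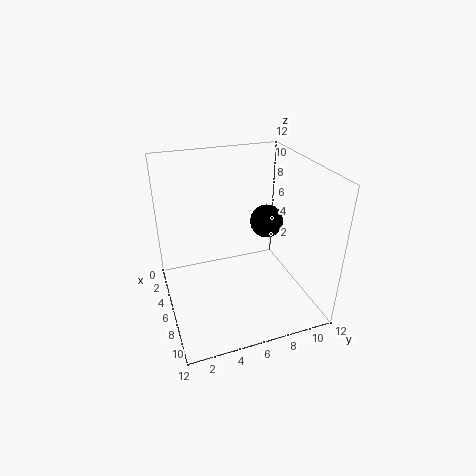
pos_x = 4
pos_y = 9.5
pos_z = 6
color = 'black'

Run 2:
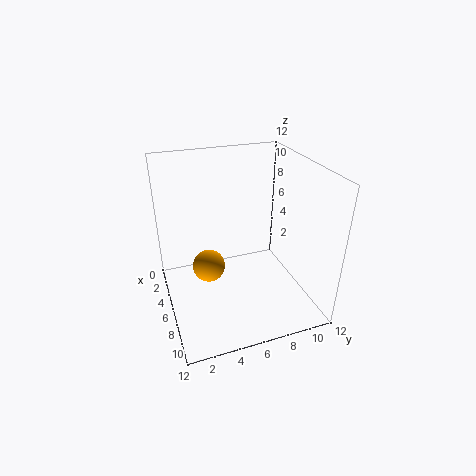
pos_x = 3.5
pos_y = 4
pos_z = 2
color = 'orange'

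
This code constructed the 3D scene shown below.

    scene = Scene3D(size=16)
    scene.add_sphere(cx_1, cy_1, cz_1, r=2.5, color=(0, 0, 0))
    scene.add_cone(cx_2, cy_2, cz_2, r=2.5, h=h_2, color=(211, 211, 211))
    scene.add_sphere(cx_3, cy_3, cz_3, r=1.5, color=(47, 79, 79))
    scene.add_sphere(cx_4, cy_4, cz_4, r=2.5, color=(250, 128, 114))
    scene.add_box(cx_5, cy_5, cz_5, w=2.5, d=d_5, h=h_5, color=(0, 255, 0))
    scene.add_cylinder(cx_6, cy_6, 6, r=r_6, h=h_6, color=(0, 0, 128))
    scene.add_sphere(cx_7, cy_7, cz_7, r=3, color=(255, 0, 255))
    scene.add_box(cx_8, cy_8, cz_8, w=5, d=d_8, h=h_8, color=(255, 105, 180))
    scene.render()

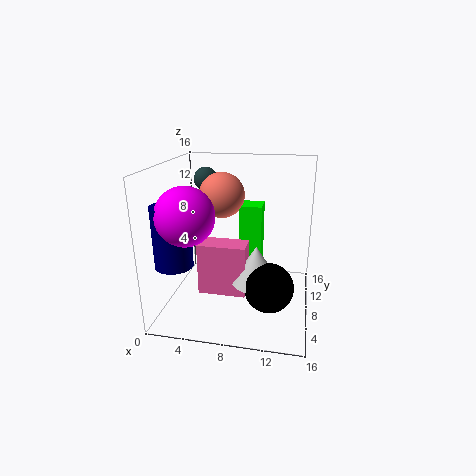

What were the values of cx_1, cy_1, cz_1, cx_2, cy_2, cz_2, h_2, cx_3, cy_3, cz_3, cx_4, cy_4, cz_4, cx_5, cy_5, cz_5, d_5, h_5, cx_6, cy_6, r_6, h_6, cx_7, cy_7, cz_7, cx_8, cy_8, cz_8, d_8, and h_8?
cx_1 = 12
cy_1 = 4
cz_1 = 4.5
cx_2 = 10.5
cy_2 = 5
cz_2 = 4.5
h_2 = 4
cx_3 = 2.5
cy_3 = 14.5
cz_3 = 13
cx_4 = 6
cy_4 = 9
cz_4 = 12.5
cx_5 = 8
cy_5 = 8.5
cz_5 = 4.5
d_5 = 2.5
h_5 = 7
cx_6 = 2
cy_6 = 4
r_6 = 2
h_6 = 6.5
cx_7 = 3.5
cy_7 = 4
cz_7 = 11.5
cx_8 = 4.5
cy_8 = 4
cz_8 = 3
d_8 = 2.5
h_8 = 5.5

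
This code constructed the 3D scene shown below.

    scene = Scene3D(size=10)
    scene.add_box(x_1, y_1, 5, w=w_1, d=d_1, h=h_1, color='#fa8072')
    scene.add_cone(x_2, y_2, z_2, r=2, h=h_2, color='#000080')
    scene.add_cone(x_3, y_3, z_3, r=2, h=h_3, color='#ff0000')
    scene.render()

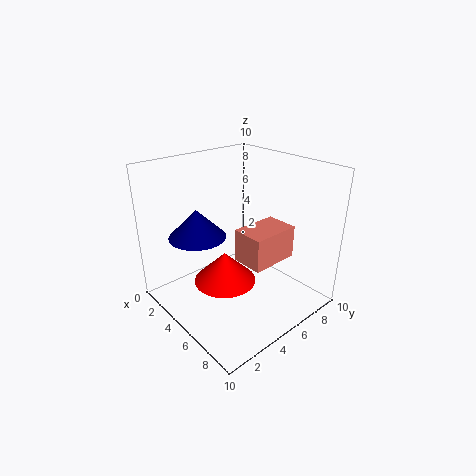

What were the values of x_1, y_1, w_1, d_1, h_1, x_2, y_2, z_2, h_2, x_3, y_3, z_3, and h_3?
x_1 = 7, y_1 = 3, w_1 = 2, d_1 = 3, h_1 = 2, x_2 = 3, y_2 = 3, z_2 = 5, h_2 = 2, x_3 = 6, y_3 = 3, z_3 = 3, h_3 = 2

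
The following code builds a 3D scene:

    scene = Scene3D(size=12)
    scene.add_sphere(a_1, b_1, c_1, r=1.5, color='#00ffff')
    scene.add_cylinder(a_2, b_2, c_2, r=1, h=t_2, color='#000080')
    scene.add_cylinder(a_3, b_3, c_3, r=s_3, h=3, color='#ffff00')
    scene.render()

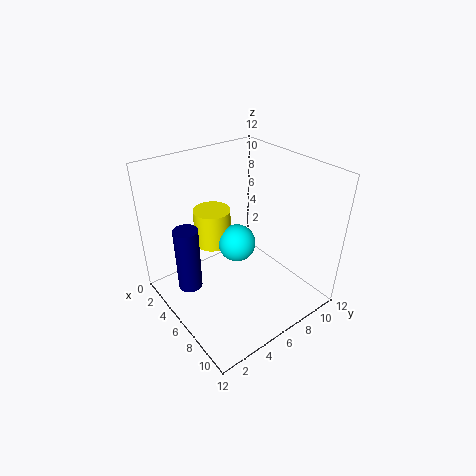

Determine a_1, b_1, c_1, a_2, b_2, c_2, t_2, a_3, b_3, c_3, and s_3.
a_1 = 6.5; b_1 = 5.5; c_1 = 6; a_2 = 4.5; b_2 = 2; c_2 = 2; t_2 = 5.5; a_3 = 4.5; b_3 = 4.5; c_3 = 5.5; s_3 = 1.5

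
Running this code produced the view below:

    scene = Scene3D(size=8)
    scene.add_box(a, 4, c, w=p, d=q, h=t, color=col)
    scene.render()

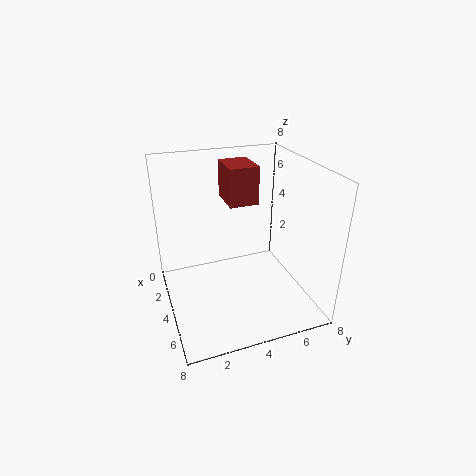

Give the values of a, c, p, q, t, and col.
a = 0.5
c = 5.25
p = 2.25
q = 1.75
t = 2.25
col = 'brown'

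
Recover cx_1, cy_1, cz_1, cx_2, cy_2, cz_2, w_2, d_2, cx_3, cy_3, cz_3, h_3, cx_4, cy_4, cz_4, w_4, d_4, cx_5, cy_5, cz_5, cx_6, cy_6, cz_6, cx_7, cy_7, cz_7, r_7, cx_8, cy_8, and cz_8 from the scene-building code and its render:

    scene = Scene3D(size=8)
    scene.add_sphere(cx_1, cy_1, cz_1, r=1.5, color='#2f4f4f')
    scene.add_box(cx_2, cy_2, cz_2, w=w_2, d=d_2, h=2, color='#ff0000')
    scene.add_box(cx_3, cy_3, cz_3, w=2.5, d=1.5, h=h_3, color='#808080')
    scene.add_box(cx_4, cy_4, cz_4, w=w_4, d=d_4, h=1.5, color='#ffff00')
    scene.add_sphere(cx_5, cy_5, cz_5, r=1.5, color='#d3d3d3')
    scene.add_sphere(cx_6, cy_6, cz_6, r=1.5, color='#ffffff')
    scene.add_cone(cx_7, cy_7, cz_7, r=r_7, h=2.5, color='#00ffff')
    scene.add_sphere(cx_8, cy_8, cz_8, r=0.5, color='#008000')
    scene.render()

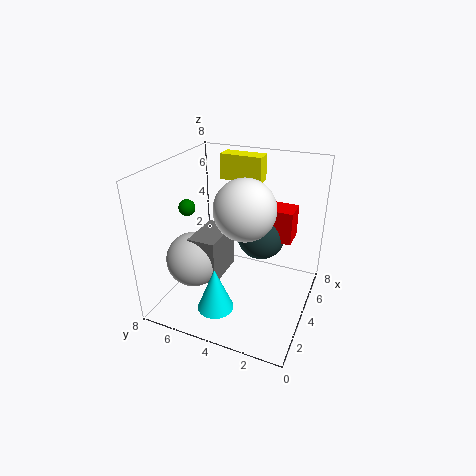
cx_1 = 6.5
cy_1 = 3.5
cz_1 = 3
cx_2 = 6
cy_2 = 1.5
cz_2 = 3
w_2 = 1.5
d_2 = 2
cx_3 = 2
cy_3 = 4.5
cz_3 = 2
h_3 = 2.5
cx_4 = 6
cy_4 = 3.5
cz_4 = 6.5
w_4 = 1
d_4 = 2.5
cx_5 = 2.5
cy_5 = 6
cz_5 = 3
cx_6 = 2.5
cy_6 = 3
cz_6 = 6.5
cx_7 = 2
cy_7 = 4.5
cz_7 = 0.5
r_7 = 1
cx_8 = 4.5
cy_8 = 7.5
cz_8 = 5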